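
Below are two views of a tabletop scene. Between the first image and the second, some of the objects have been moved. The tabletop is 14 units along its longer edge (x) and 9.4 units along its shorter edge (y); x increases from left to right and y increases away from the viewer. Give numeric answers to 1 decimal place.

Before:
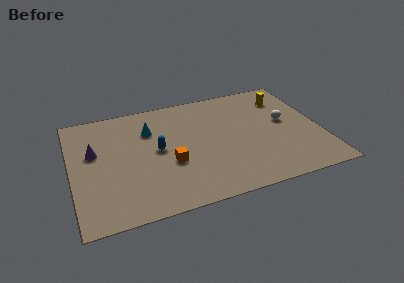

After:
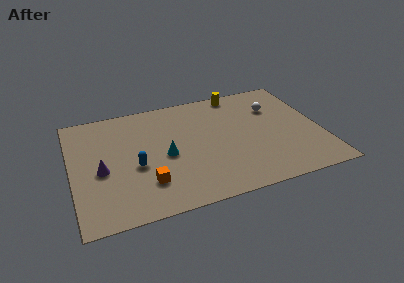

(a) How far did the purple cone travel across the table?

1.6

From (1.3, 5.7) to (1.6, 4.1), the purple cone covered √(0.3² + 1.6²) ≈ 1.6 units.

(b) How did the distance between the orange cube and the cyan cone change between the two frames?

-1.0

The distance was about 3.2 in the first image and 2.2 in the second, so they moved 1.0 units closer together.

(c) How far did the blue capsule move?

1.6

The blue capsule was near (4.8, 4.9) before and (3.5, 3.9) after, so it travelled √(1.3² + 1.0²) ≈ 1.6 units.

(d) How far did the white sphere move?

1.5

From (12.1, 5.2) to (11.6, 6.6), the white sphere covered √(0.5² + 1.4²) ≈ 1.5 units.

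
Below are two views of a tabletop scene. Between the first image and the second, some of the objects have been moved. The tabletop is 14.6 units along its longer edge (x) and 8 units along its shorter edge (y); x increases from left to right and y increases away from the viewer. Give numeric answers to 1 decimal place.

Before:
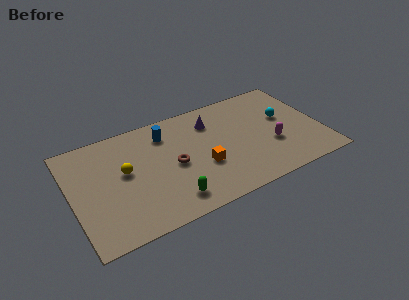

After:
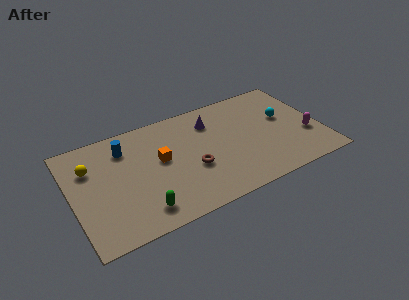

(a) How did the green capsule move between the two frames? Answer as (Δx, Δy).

(-1.7, 0.0)

The green capsule started near (5.4, 1.4) and ended near (3.7, 1.4).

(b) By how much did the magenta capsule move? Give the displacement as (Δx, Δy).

(2.1, -0.1)

The magenta capsule was at about (11.6, 2.9) and moved to about (13.7, 2.8).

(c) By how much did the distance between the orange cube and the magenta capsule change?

+4.6

The distance was about 4.1 in the first image and 8.7 in the second, so they moved 4.6 units further apart.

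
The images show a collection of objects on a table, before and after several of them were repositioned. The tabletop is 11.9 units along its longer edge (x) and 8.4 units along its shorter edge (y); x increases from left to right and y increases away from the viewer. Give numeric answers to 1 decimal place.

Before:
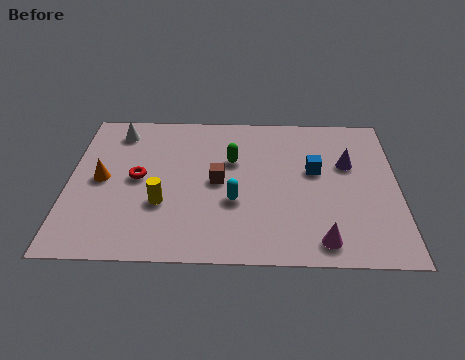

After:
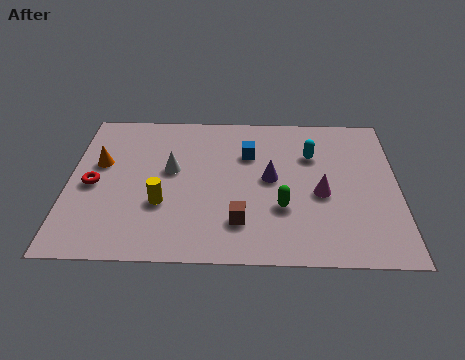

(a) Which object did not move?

the yellow cylinder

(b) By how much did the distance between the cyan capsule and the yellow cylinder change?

+3.5

Before: roughly 2.6 units apart; after: 6.1. That's 3.5 units further apart.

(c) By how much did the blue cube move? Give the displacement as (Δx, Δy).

(-2.4, 0.9)

The blue cube started near (8.9, 4.9) and ended near (6.5, 5.8).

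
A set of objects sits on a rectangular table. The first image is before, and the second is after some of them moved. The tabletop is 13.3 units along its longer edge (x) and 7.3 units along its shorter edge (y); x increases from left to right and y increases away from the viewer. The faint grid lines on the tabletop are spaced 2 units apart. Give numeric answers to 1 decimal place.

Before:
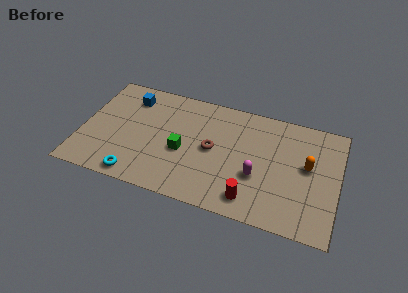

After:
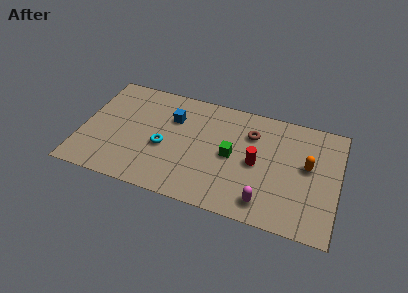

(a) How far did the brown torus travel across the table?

2.5

From (6.8, 3.7) to (8.7, 5.3), the brown torus covered √(1.9² + 1.6²) ≈ 2.5 units.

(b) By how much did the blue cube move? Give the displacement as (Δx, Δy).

(2.3, -0.7)

The blue cube was at about (2.3, 5.8) and moved to about (4.6, 5.1).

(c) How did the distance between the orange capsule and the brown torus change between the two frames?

-1.7

The distance was about 4.9 in the first image and 3.2 in the second, so they moved 1.7 units closer together.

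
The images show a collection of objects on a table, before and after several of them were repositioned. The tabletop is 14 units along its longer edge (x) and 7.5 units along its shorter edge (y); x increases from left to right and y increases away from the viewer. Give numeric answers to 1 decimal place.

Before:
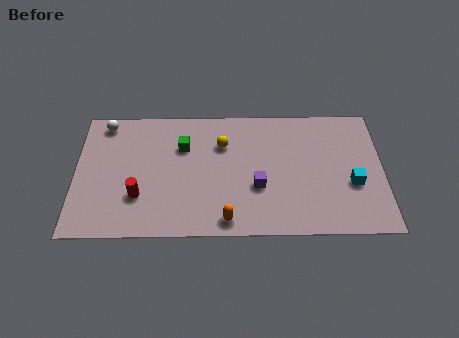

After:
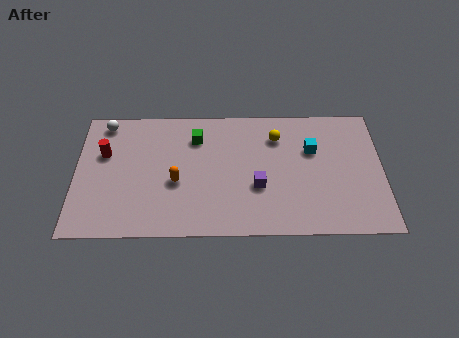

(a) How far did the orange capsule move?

3.2

The orange capsule was near (6.9, 0.9) before and (4.6, 3.1) after, so it travelled √(2.3² + 2.2²) ≈ 3.2 units.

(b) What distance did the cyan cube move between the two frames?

2.7

The cyan cube moved from about (12.6, 2.9) to (10.8, 4.9), a distance of √(1.8² + 2.0²) ≈ 2.7.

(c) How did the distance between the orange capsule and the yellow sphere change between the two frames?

+0.9

They were about 4.4 units apart before and 5.3 after — 0.9 units further apart.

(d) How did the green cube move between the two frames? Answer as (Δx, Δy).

(0.6, 0.5)

The green cube was at about (4.9, 5.2) and moved to about (5.5, 5.7).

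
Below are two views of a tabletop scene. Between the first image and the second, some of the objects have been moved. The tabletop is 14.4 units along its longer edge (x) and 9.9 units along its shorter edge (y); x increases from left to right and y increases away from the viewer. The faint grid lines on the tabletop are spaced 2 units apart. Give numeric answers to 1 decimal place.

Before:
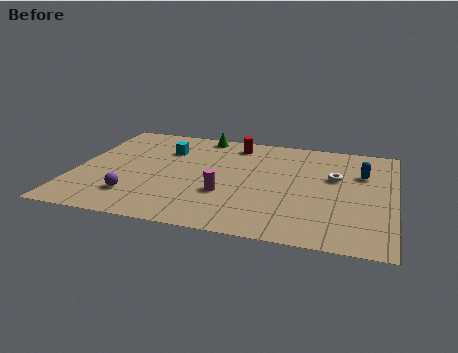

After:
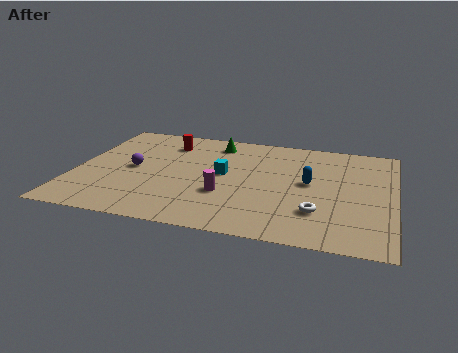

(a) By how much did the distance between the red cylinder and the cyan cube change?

+0.4

Before: roughly 3.4 units apart; after: 3.8. That's 0.4 units further apart.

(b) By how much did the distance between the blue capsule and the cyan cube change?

-5.1

The distance was about 9.0 in the first image and 3.9 in the second, so they moved 5.1 units closer together.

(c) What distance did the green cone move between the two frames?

1.0

The green cone was near (5.4, 9.0) before and (6.1, 8.3) after, so it travelled √(0.7² + 0.7²) ≈ 1.0 units.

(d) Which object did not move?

the magenta cylinder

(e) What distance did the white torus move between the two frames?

3.5

From (11.7, 6.1) to (11.1, 2.7), the white torus covered √(0.6² + 3.4²) ≈ 3.5 units.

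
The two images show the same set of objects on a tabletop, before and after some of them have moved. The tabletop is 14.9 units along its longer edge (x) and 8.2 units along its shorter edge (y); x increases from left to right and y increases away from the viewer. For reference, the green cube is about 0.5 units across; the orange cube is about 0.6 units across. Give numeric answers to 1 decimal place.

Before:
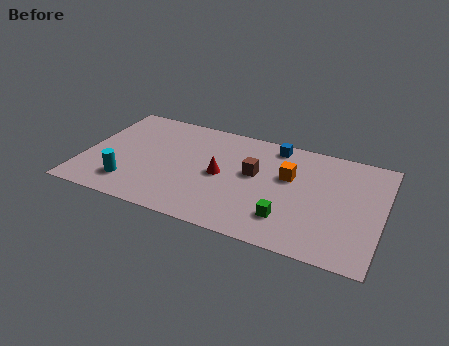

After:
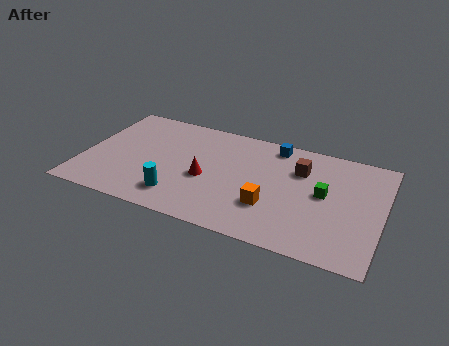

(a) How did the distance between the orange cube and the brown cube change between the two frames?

+1.7

The distance was about 1.7 in the first image and 3.4 in the second, so they moved 1.7 units further apart.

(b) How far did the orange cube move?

2.6

The orange cube moved from about (10.2, 5.1) to (9.5, 2.6), a distance of √(0.7² + 2.5²) ≈ 2.6.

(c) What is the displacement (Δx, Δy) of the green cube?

(1.6, 2.4)

From the two frames, the green cube sits at roughly (10.4, 2.0) before and (12.0, 4.4) after.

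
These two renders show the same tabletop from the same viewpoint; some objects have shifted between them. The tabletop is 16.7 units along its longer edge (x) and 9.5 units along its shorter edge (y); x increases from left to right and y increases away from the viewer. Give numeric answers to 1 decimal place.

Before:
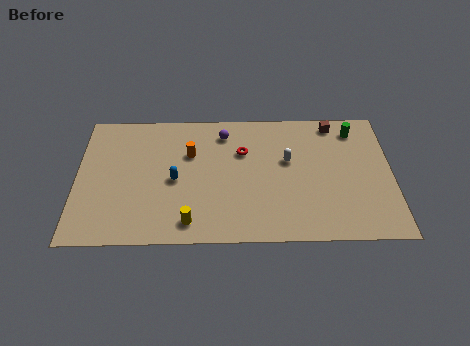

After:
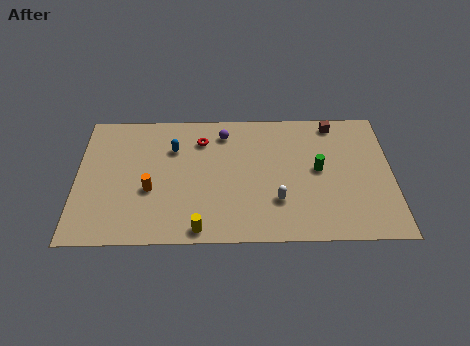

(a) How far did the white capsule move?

3.0

The white capsule was near (11.2, 5.7) before and (10.6, 2.8) after, so it travelled √(0.6² + 2.9²) ≈ 3.0 units.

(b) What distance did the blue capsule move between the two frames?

2.3

The blue capsule moved from about (5.2, 4.4) to (5.1, 6.7), a distance of √(0.1² + 2.3²) ≈ 2.3.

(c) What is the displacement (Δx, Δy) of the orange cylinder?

(-2.1, -2.6)

From the two frames, the orange cylinder sits at roughly (6.0, 6.3) before and (3.9, 3.7) after.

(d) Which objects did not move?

the brown cube and the purple sphere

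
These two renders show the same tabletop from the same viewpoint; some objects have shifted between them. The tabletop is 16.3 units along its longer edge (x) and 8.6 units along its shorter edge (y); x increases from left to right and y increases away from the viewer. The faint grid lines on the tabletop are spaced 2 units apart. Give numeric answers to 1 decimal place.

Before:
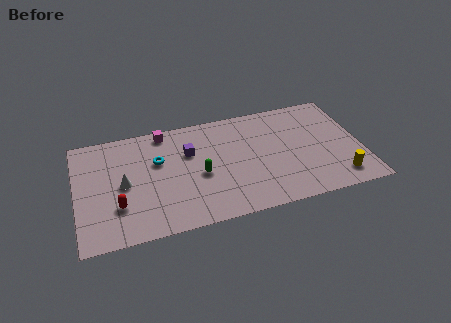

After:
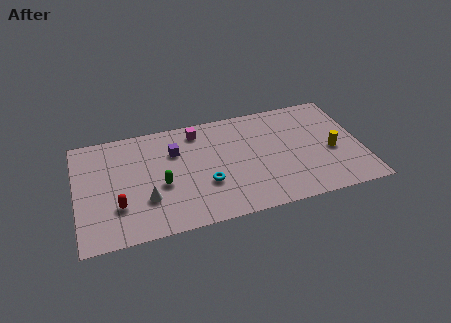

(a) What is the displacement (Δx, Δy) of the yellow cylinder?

(-0.2, 2.2)

The yellow cylinder was at about (14.8, 1.5) and moved to about (14.6, 3.7).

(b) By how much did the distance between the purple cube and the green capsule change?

+0.6

Before: roughly 2.0 units apart; after: 2.6. That's 0.6 units further apart.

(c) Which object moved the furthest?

the cyan torus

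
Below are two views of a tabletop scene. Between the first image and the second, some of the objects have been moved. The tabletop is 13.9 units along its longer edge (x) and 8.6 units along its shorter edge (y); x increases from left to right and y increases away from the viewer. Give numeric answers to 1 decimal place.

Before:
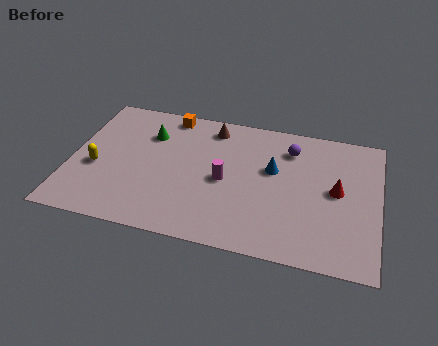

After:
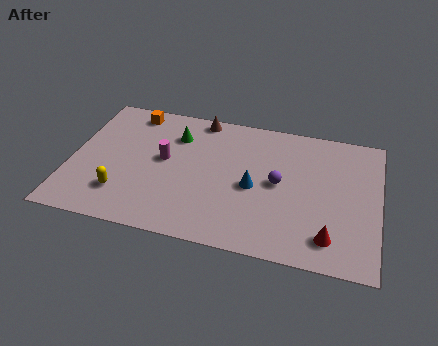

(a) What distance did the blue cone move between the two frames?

1.5

The blue cone was near (9.1, 5.2) before and (8.3, 3.9) after, so it travelled √(0.8² + 1.3²) ≈ 1.5 units.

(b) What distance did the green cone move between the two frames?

1.2

From (3.4, 6.2) to (4.6, 6.4), the green cone covered √(1.2² + 0.2²) ≈ 1.2 units.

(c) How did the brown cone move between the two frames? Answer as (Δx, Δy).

(-0.6, 0.5)

The brown cone was at about (6.2, 7.3) and moved to about (5.6, 7.8).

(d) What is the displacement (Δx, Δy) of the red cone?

(-0.2, -2.9)

From the two frames, the red cone sits at roughly (12.0, 4.5) before and (11.8, 1.6) after.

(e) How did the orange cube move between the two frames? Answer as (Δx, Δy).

(-1.7, -0.2)

From the two frames, the orange cube sits at roughly (4.2, 7.7) before and (2.5, 7.5) after.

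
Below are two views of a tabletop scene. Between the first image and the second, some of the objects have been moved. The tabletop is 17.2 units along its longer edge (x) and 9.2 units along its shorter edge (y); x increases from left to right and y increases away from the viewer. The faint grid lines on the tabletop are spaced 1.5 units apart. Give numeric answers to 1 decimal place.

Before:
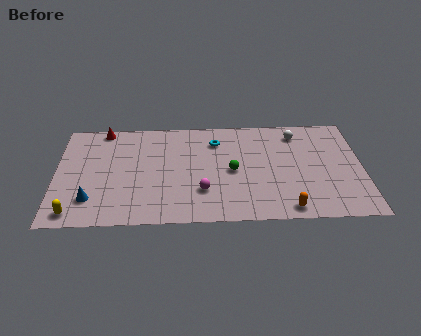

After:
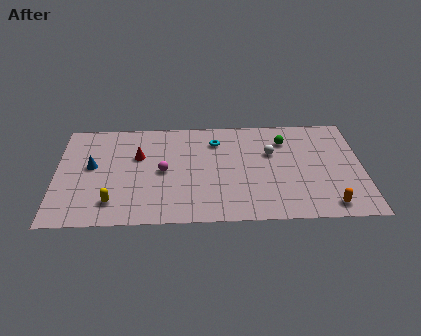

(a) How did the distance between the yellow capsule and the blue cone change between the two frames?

+2.0

The distance was about 1.4 in the first image and 3.4 in the second, so they moved 2.0 units further apart.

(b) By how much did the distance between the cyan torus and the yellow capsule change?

-2.1

Before: roughly 9.9 units apart; after: 7.8. That's 2.1 units closer together.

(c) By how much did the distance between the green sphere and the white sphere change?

-3.5

Before: roughly 4.9 units apart; after: 1.4. That's 3.5 units closer together.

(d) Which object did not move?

the cyan torus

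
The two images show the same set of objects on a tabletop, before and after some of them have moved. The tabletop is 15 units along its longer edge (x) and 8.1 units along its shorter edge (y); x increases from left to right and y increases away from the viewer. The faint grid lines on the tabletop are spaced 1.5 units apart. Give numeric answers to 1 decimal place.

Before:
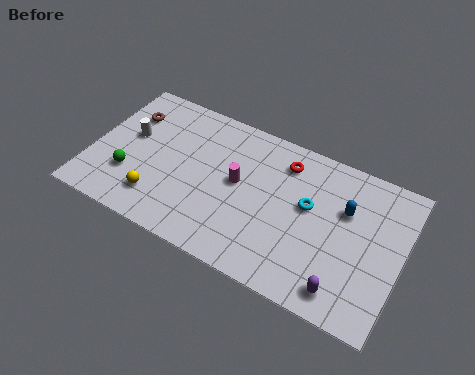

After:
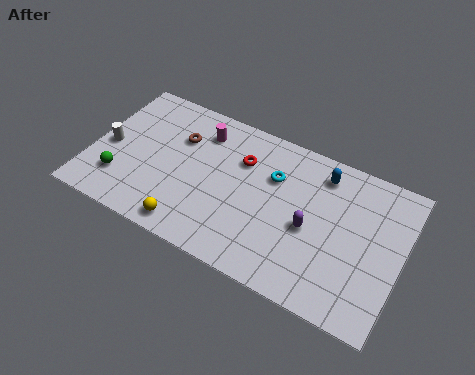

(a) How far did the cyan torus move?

2.0

From (10.5, 4.7) to (8.7, 5.5), the cyan torus covered √(1.8² + 0.8²) ≈ 2.0 units.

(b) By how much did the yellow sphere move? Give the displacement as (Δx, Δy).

(1.7, -0.8)

From the two frames, the yellow sphere sits at roughly (3.5, 1.8) before and (5.2, 1.0) after.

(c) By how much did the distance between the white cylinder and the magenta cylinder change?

-0.4

The distance was about 5.4 in the first image and 5.0 in the second, so they moved 0.4 units closer together.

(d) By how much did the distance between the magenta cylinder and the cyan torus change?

+0.4

Before: roughly 3.4 units apart; after: 3.8. That's 0.4 units further apart.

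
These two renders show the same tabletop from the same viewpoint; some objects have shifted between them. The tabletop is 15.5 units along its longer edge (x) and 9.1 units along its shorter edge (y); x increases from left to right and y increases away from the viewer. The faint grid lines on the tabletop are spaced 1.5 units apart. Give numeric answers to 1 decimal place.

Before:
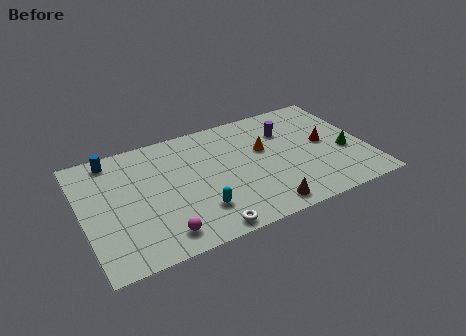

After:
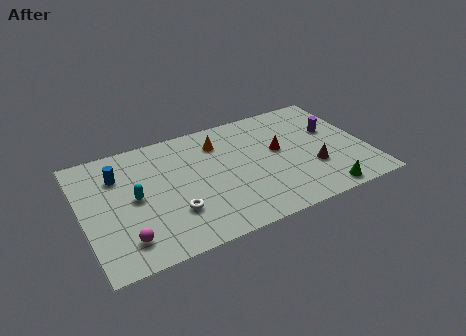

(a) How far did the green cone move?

3.2

The green cone was near (14.3, 3.6) before and (12.6, 0.9) after, so it travelled √(1.7² + 2.7²) ≈ 3.2 units.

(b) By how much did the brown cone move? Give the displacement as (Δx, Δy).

(3.0, 1.9)

The brown cone was at about (9.4, 1.1) and moved to about (12.4, 3.0).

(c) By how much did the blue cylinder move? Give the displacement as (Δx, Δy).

(0.2, -1.4)

The blue cylinder was at about (1.9, 8.0) and moved to about (2.1, 6.6).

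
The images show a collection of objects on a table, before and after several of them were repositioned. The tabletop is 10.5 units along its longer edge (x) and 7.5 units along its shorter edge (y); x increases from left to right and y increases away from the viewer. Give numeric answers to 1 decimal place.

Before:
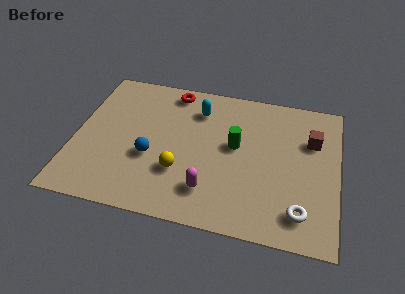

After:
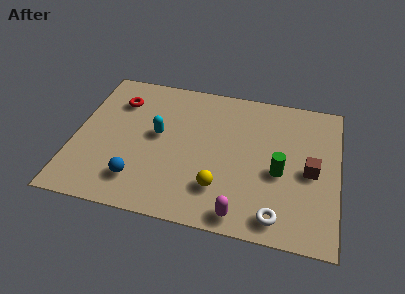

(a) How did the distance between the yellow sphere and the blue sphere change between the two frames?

+1.9

Before: roughly 1.3 units apart; after: 3.2. That's 1.9 units further apart.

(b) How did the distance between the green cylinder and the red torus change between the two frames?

+3.4

They were about 3.6 units apart before and 7.0 after — 3.4 units further apart.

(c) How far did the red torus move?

2.3

The red torus moved from about (3.7, 6.6) to (1.6, 5.6), a distance of √(2.1² + 1.0²) ≈ 2.3.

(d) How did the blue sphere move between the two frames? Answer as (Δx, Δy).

(-0.4, -1.3)

The blue sphere started near (3.1, 2.9) and ended near (2.7, 1.6).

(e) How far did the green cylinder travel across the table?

2.1

From (6.4, 4.2) to (8.2, 3.2), the green cylinder covered √(1.8² + 1.0²) ≈ 2.1 units.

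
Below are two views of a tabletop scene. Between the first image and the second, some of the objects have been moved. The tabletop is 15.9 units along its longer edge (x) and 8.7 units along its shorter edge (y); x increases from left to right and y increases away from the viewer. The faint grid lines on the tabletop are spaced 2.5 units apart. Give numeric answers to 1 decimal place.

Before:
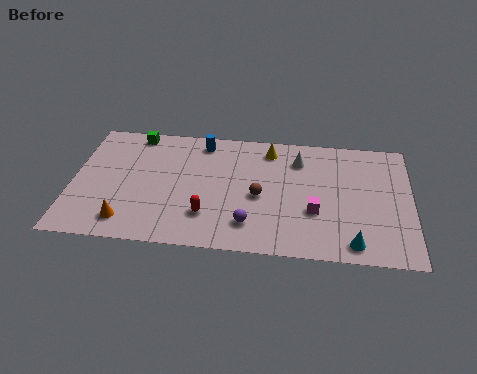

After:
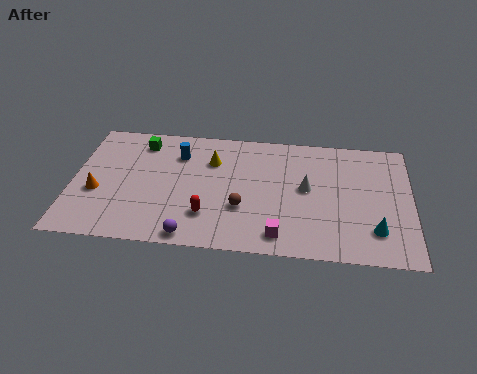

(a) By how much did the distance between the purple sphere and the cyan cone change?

+3.7

They were about 4.9 units apart before and 8.6 after — 3.7 units further apart.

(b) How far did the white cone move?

2.0

The white cone moved from about (10.6, 6.7) to (11.0, 4.7), a distance of √(0.4² + 2.0²) ≈ 2.0.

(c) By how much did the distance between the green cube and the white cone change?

+0.4

The distance was about 7.9 in the first image and 8.3 in the second, so they moved 0.4 units further apart.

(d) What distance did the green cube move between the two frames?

0.7

The green cube was near (2.8, 7.8) before and (3.1, 7.2) after, so it travelled √(0.3² + 0.6²) ≈ 0.7 units.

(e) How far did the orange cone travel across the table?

2.4

The orange cone moved from about (2.7, 1.5) to (1.2, 3.4), a distance of √(1.5² + 1.9²) ≈ 2.4.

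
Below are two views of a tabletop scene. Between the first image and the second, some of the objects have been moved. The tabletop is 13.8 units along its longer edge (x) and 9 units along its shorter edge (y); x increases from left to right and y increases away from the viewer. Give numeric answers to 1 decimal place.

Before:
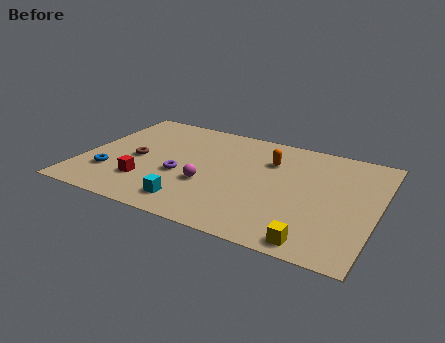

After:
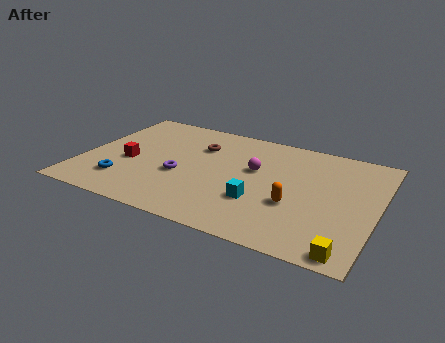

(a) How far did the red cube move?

1.7

The red cube was near (3.2, 2.4) before and (2.2, 3.8) after, so it travelled √(1.0² + 1.4²) ≈ 1.7 units.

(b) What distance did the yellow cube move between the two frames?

1.5

From (11.3, 0.9) to (12.8, 0.8), the yellow cube covered √(1.5² + 0.1²) ≈ 1.5 units.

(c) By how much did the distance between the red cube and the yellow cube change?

+2.8

Before: roughly 8.2 units apart; after: 11.0. That's 2.8 units further apart.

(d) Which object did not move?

the purple torus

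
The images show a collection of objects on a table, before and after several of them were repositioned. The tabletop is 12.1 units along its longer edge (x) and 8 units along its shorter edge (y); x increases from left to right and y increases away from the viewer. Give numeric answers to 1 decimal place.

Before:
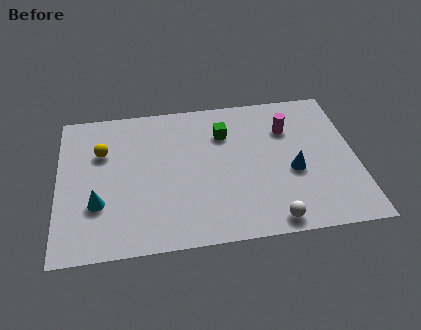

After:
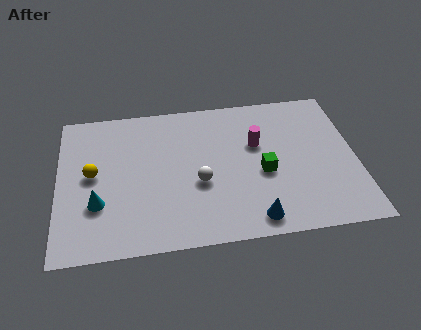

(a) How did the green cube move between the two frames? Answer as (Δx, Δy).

(1.5, -2.4)

From the two frames, the green cube sits at roughly (6.8, 5.8) before and (8.3, 3.4) after.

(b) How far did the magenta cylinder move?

1.5

From (9.4, 5.7) to (8.1, 5.0), the magenta cylinder covered √(1.3² + 0.7²) ≈ 1.5 units.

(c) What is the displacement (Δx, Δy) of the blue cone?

(-1.7, -2.3)

The blue cone was at about (9.5, 3.3) and moved to about (7.8, 1.0).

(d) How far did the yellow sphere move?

1.3

The yellow sphere was near (1.8, 5.4) before and (1.4, 4.2) after, so it travelled √(0.4² + 1.2²) ≈ 1.3 units.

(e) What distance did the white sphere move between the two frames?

3.7

From (8.5, 0.8) to (5.7, 3.2), the white sphere covered √(2.8² + 2.4²) ≈ 3.7 units.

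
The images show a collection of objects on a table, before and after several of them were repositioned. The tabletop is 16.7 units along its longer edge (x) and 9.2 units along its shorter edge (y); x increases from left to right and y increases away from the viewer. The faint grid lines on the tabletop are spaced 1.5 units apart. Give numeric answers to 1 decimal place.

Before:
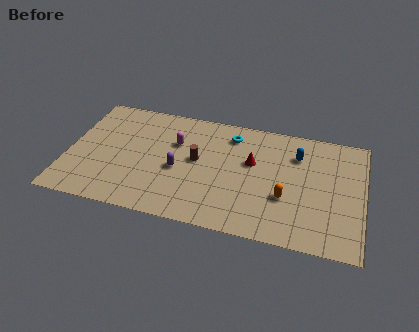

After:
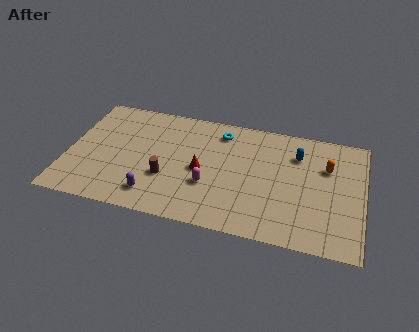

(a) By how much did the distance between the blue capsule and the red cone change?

+3.1

Before: roughly 2.8 units apart; after: 5.9. That's 3.1 units further apart.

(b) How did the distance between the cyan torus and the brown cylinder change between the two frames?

+2.1

The distance was about 3.1 in the first image and 5.2 in the second, so they moved 2.1 units further apart.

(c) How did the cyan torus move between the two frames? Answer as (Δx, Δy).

(-0.6, 0.1)

From the two frames, the cyan torus sits at roughly (9.1, 7.5) before and (8.5, 7.6) after.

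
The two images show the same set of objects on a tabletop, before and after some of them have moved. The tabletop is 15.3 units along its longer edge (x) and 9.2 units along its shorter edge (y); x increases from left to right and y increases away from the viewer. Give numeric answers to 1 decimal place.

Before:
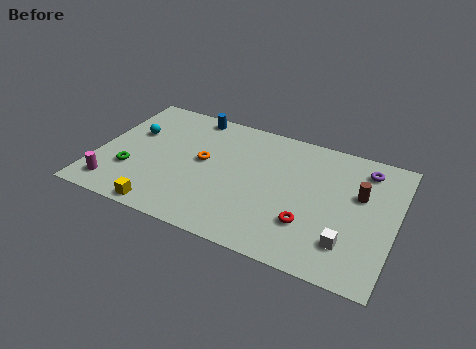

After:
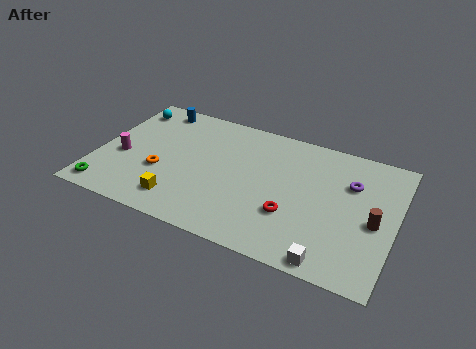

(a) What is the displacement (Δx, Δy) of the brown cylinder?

(0.9, -1.6)

The brown cylinder was at about (13.4, 5.7) and moved to about (14.3, 4.1).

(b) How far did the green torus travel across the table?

2.1

From (1.9, 2.9) to (0.9, 1.1), the green torus covered √(1.0² + 1.8²) ≈ 2.1 units.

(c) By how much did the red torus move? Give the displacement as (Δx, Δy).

(-0.9, 0.3)

From the two frames, the red torus sits at roughly (11.1, 2.7) before and (10.2, 3.0) after.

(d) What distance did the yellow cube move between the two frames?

1.1

The yellow cube moved from about (3.9, 0.8) to (4.6, 1.7), a distance of √(0.7² + 0.9²) ≈ 1.1.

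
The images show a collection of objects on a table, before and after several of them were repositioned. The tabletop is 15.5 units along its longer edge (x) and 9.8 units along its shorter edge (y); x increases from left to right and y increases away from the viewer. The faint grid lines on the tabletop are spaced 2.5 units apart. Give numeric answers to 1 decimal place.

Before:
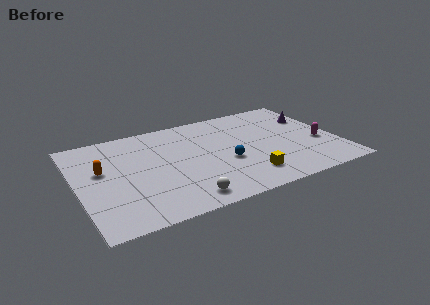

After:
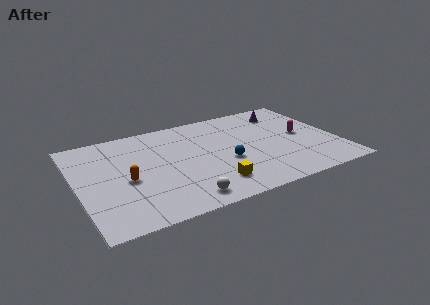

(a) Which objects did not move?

the white sphere and the blue sphere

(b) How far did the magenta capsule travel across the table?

1.5

From (14.4, 3.8) to (13.5, 5.0), the magenta capsule covered √(0.9² + 1.2²) ≈ 1.5 units.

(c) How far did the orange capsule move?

2.0

The orange capsule was near (1.5, 5.8) before and (2.8, 4.3) after, so it travelled √(1.3² + 1.5²) ≈ 2.0 units.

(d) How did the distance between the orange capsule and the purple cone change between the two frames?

-2.2

They were about 12.9 units apart before and 10.7 after — 2.2 units closer together.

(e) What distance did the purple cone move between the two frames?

1.9

The purple cone moved from about (14.4, 6.7) to (12.9, 7.9), a distance of √(1.5² + 1.2²) ≈ 1.9.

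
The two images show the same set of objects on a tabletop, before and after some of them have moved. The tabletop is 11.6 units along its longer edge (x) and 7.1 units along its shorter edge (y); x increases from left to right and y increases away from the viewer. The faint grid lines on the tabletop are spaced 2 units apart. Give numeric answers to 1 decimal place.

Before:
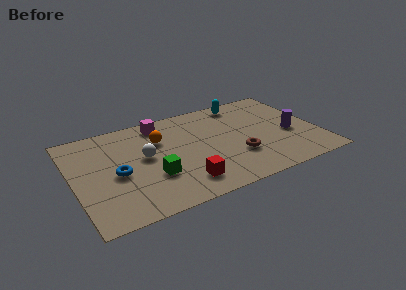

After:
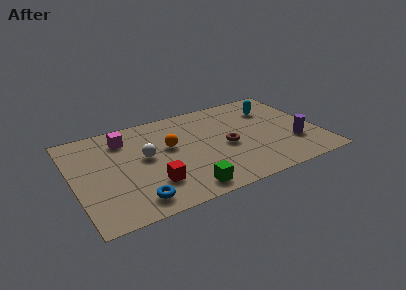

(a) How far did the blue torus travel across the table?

2.2

The blue torus was near (2.0, 3.2) before and (2.6, 1.1) after, so it travelled √(0.6² + 2.1²) ≈ 2.2 units.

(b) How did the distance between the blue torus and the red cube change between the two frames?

-2.2

They were about 3.4 units apart before and 1.2 after — 2.2 units closer together.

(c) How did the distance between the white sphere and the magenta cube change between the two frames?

-0.5

Before: roughly 2.4 units apart; after: 1.9. That's 0.5 units closer together.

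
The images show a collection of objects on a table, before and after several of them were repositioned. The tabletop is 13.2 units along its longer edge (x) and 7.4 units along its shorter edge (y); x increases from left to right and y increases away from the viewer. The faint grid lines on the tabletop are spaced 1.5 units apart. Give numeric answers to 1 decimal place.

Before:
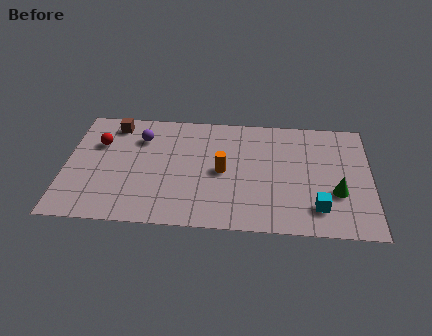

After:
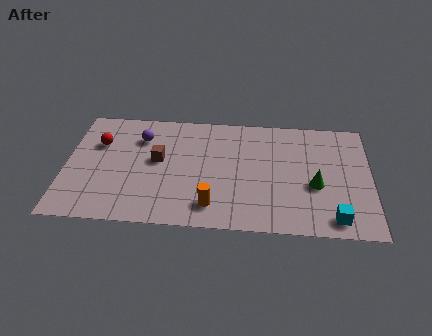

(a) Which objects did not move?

the red sphere and the purple sphere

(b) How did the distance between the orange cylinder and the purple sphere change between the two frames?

+1.1

The distance was about 4.1 in the first image and 5.2 in the second, so they moved 1.1 units further apart.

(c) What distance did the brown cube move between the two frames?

3.0

The brown cube was near (2.0, 6.3) before and (4.0, 4.1) after, so it travelled √(2.0² + 2.2²) ≈ 3.0 units.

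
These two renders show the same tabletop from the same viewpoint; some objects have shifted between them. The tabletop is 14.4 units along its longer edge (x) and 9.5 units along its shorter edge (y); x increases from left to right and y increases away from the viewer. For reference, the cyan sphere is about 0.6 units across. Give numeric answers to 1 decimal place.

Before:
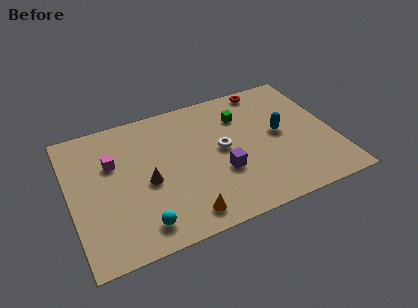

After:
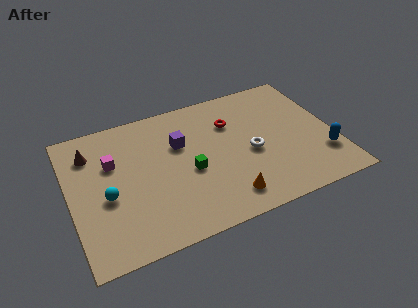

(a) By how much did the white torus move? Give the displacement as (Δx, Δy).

(1.5, -0.8)

From the two frames, the white torus sits at roughly (8.3, 5.0) before and (9.8, 4.2) after.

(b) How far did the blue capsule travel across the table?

3.2

The blue capsule was near (11.5, 5.0) before and (13.6, 2.6) after, so it travelled √(2.1² + 2.4²) ≈ 3.2 units.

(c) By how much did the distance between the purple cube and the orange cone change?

+1.9

Before: roughly 3.1 units apart; after: 5.0. That's 1.9 units further apart.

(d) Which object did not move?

the magenta cube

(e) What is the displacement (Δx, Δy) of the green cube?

(-3.2, -2.9)

The green cube started near (9.6, 7.0) and ended near (6.4, 4.1).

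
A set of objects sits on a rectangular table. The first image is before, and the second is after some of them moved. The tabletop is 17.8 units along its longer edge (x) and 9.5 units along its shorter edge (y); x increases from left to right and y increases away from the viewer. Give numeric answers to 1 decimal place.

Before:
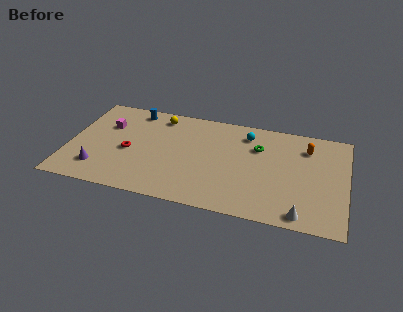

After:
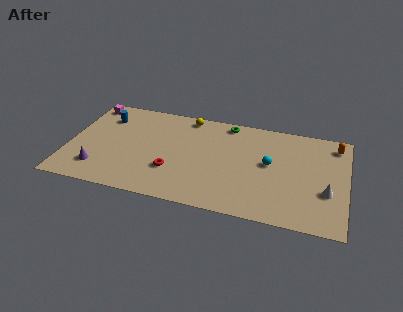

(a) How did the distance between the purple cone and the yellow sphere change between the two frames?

+1.4

They were about 6.9 units apart before and 8.3 after — 1.4 units further apart.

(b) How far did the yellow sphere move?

1.8

The yellow sphere moved from about (5.6, 8.1) to (7.4, 8.5), a distance of √(1.8² + 0.4²) ≈ 1.8.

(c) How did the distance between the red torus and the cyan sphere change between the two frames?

-1.7

Before: roughly 8.2 units apart; after: 6.5. That's 1.7 units closer together.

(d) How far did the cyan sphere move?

3.0

The cyan sphere was near (11.3, 7.7) before and (12.9, 5.2) after, so it travelled √(1.6² + 2.5²) ≈ 3.0 units.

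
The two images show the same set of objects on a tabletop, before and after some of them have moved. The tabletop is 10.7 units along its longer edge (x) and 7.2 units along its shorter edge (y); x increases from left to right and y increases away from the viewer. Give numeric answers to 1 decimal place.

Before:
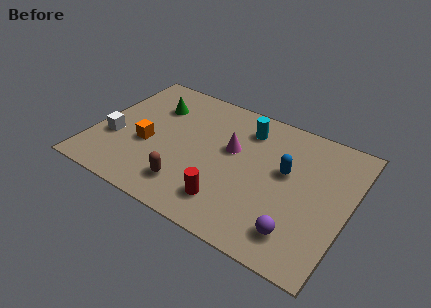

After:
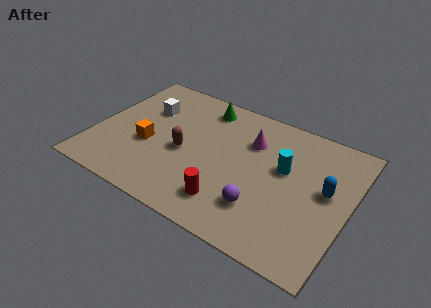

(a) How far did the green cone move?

2.2

The green cone was near (2.2, 5.2) before and (4.2, 6.1) after, so it travelled √(2.0² + 0.9²) ≈ 2.2 units.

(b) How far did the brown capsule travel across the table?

1.8

The brown capsule moved from about (4.3, 1.5) to (3.8, 3.2), a distance of √(0.5² + 1.7²) ≈ 1.8.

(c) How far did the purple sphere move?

1.7

From (8.9, 1.4) to (7.3, 1.9), the purple sphere covered √(1.6² + 0.5²) ≈ 1.7 units.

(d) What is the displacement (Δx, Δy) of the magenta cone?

(0.7, 0.8)

From the two frames, the magenta cone sits at roughly (5.7, 4.3) before and (6.4, 5.1) after.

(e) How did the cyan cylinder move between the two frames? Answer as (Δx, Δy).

(1.8, -1.4)

From the two frames, the cyan cylinder sits at roughly (6.1, 5.7) before and (7.9, 4.3) after.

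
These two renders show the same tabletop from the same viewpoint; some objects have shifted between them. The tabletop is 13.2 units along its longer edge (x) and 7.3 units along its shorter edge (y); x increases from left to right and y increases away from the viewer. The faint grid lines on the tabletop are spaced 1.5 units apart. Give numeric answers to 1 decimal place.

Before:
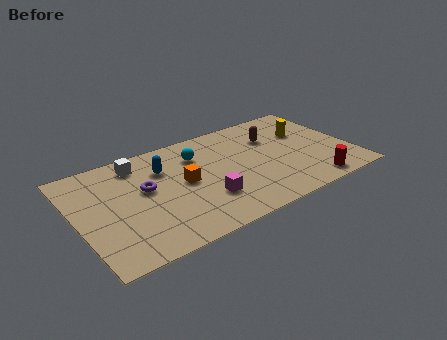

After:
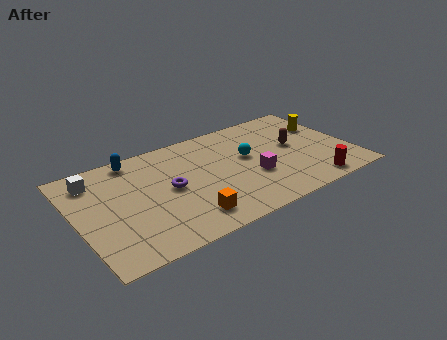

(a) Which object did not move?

the red cylinder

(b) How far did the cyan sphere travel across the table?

2.6

From (6.0, 5.4) to (8.3, 4.2), the cyan sphere covered √(2.3² + 1.2²) ≈ 2.6 units.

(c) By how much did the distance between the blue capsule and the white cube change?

+0.7

The distance was about 1.4 in the first image and 2.1 in the second, so they moved 0.7 units further apart.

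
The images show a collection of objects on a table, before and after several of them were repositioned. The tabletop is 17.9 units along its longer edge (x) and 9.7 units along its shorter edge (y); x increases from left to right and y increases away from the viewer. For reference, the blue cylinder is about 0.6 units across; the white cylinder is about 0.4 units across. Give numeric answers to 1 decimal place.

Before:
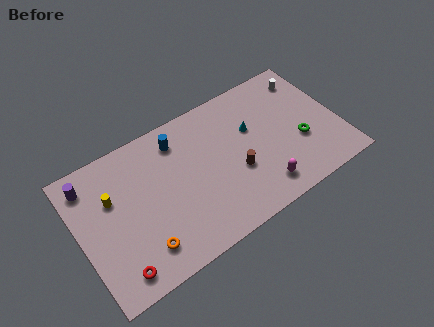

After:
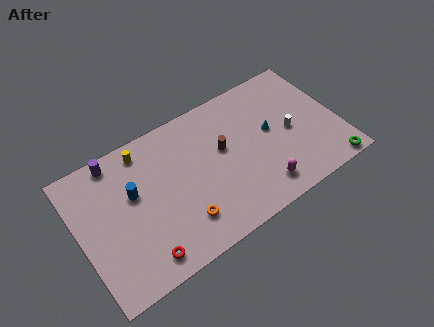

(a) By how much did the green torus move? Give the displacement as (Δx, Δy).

(1.6, -2.8)

The green torus was at about (15.1, 3.6) and moved to about (16.7, 0.8).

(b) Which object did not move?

the magenta capsule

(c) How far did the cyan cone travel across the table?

1.4

From (12.1, 6.1) to (13.3, 5.3), the cyan cone covered √(1.2² + 0.8²) ≈ 1.4 units.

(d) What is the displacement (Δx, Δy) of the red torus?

(1.7, 0.0)

The red torus started near (2.0, 1.4) and ended near (3.7, 1.4).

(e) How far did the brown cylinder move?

2.1

The brown cylinder moved from about (10.6, 3.7) to (10.0, 5.7), a distance of √(0.6² + 2.0²) ≈ 2.1.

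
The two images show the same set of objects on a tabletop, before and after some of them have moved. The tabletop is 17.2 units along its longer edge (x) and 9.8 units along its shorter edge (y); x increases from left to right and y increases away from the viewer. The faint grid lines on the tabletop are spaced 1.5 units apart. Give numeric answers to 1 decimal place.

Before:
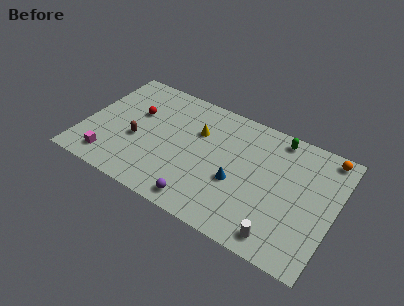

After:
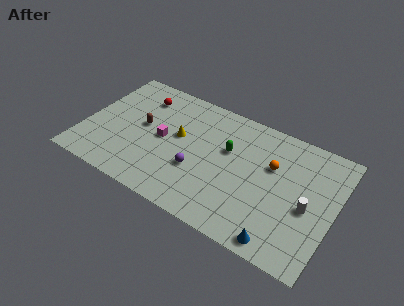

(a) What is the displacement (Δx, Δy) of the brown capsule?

(0.2, 1.3)

The brown capsule started near (3.7, 4.0) and ended near (3.9, 5.3).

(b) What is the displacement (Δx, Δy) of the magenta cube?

(3.2, 3.3)

From the two frames, the magenta cube sits at roughly (2.2, 1.6) before and (5.4, 4.9) after.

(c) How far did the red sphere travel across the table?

1.5

The red sphere moved from about (3.3, 6.2) to (3.4, 7.7), a distance of √(0.1² + 1.5²) ≈ 1.5.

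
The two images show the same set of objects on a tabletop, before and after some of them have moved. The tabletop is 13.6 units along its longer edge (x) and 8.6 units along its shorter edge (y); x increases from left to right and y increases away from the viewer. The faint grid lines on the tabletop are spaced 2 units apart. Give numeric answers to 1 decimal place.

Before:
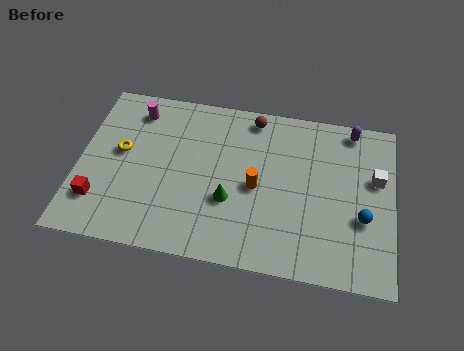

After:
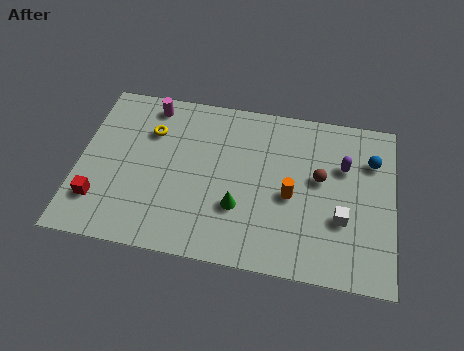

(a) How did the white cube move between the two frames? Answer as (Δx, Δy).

(-1.4, -2.3)

From the two frames, the white cube sits at roughly (12.8, 5.3) before and (11.4, 3.0) after.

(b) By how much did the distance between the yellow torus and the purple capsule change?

-1.9

The distance was about 10.3 in the first image and 8.4 in the second, so they moved 1.9 units closer together.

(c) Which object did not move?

the red cube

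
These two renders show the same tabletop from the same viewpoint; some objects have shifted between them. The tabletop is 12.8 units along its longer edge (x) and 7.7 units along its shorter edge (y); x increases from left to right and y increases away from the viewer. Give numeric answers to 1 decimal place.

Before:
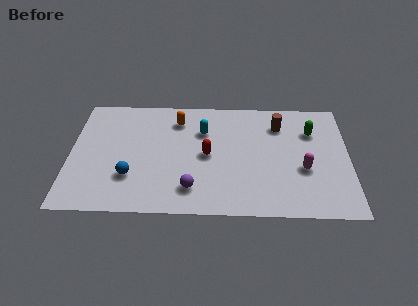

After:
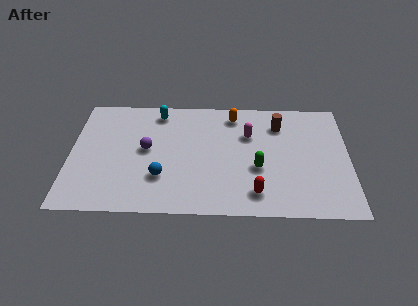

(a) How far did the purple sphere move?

3.3

From (5.6, 1.6) to (3.5, 4.1), the purple sphere covered √(2.1² + 2.5²) ≈ 3.3 units.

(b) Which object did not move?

the brown cylinder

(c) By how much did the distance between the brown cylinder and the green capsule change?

+1.5

Before: roughly 1.6 units apart; after: 3.1. That's 1.5 units further apart.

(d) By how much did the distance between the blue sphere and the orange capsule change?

+1.0

The distance was about 4.3 in the first image and 5.3 in the second, so they moved 1.0 units further apart.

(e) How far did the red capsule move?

3.3

From (6.3, 3.8) to (8.5, 1.4), the red capsule covered √(2.2² + 2.4²) ≈ 3.3 units.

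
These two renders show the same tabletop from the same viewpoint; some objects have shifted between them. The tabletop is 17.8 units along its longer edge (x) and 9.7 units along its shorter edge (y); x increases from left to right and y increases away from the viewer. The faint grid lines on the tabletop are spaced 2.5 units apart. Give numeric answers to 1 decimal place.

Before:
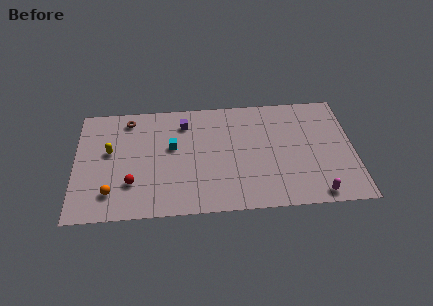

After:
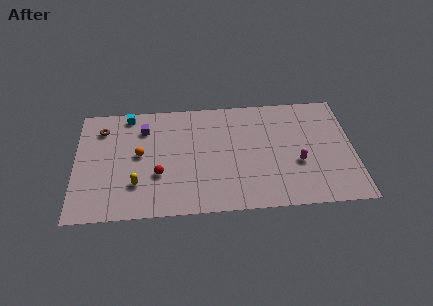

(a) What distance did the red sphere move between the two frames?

1.8

The red sphere moved from about (3.6, 2.8) to (5.3, 3.4), a distance of √(1.7² + 0.6²) ≈ 1.8.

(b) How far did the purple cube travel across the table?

2.6

The purple cube was near (7.0, 7.7) before and (4.4, 7.4) after, so it travelled √(2.6² + 0.3²) ≈ 2.6 units.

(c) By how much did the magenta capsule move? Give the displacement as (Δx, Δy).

(-1.1, 2.7)

The magenta capsule started near (15.3, 1.0) and ended near (14.2, 3.7).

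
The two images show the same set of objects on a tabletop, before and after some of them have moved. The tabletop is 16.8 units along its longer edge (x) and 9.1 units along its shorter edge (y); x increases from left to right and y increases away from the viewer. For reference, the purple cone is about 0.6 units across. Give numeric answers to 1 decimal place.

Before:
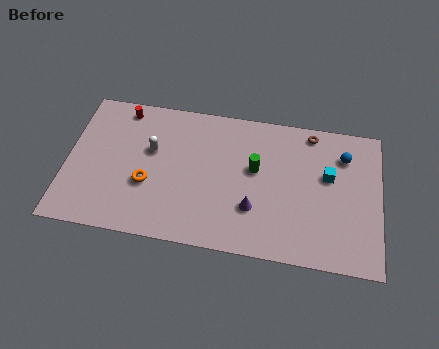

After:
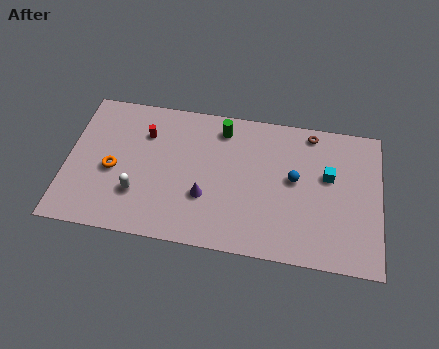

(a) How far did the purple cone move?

2.6

From (10.1, 2.8) to (7.5, 3.1), the purple cone covered √(2.6² + 0.3²) ≈ 2.6 units.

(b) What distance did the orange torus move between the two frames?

2.0

The orange torus was near (4.4, 3.4) before and (2.5, 4.0) after, so it travelled √(1.9² + 0.6²) ≈ 2.0 units.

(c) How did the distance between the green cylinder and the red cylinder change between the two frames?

-3.6

They were about 7.8 units apart before and 4.2 after — 3.6 units closer together.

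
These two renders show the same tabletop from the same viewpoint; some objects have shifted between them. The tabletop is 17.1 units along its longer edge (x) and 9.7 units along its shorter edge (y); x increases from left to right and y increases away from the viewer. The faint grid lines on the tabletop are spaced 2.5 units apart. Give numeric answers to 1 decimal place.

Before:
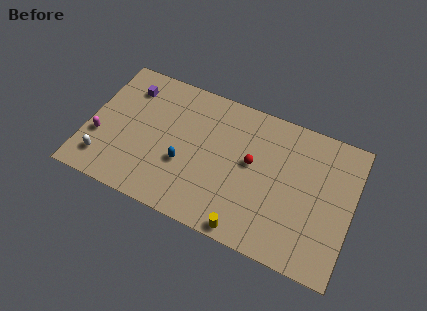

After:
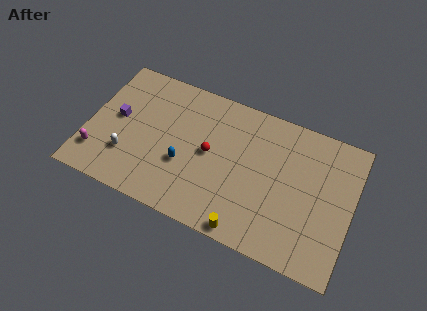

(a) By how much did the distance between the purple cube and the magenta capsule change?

-1.3

They were about 4.4 units apart before and 3.1 after — 1.3 units closer together.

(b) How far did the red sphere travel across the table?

2.7

The red sphere moved from about (10.6, 5.4) to (7.9, 5.0), a distance of √(2.7² + 0.4²) ≈ 2.7.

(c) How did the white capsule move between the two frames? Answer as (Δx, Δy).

(1.4, 0.9)

The white capsule was at about (1.4, 1.9) and moved to about (2.8, 2.8).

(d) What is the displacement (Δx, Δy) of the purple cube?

(-0.5, -2.4)

From the two frames, the purple cube sits at roughly (2.3, 7.6) before and (1.8, 5.2) after.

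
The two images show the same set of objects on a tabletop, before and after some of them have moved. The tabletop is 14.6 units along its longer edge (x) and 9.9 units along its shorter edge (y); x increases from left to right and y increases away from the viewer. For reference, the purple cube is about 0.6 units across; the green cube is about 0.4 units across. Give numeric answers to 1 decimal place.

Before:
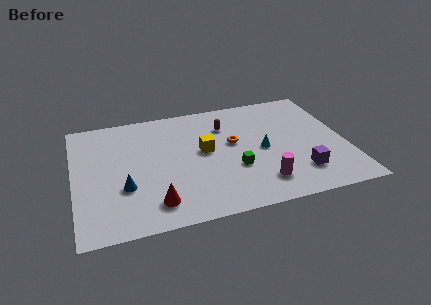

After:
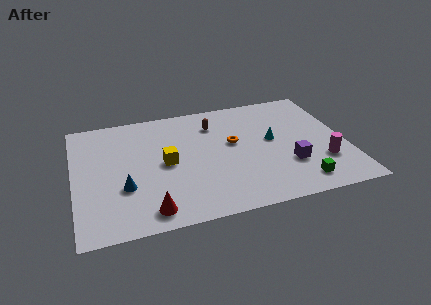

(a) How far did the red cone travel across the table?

0.6

From (4.1, 1.8) to (3.8, 1.3), the red cone covered √(0.3² + 0.5²) ≈ 0.6 units.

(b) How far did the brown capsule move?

0.7

The brown capsule moved from about (8.3, 7.3) to (7.7, 7.6), a distance of √(0.6² + 0.3²) ≈ 0.7.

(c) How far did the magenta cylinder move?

3.5

The magenta cylinder was near (9.8, 2.0) before and (13.2, 2.9) after, so it travelled √(3.4² + 0.9²) ≈ 3.5 units.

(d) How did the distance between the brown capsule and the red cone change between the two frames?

+0.5

The distance was about 6.9 in the first image and 7.4 in the second, so they moved 0.5 units further apart.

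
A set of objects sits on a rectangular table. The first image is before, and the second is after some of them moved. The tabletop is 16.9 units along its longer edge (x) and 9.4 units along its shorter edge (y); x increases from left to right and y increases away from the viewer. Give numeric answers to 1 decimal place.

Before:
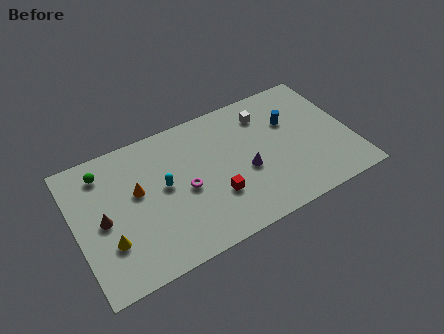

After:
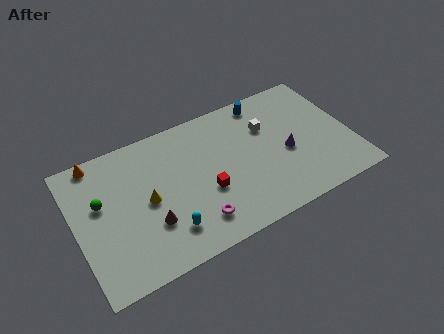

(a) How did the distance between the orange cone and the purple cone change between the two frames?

+5.4

They were about 6.7 units apart before and 12.1 after — 5.4 units further apart.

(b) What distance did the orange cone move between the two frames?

3.7

The orange cone moved from about (3.8, 5.5) to (1.7, 8.6), a distance of √(2.1² + 3.1²) ≈ 3.7.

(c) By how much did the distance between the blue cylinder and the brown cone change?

-2.5

They were about 11.9 units apart before and 9.4 after — 2.5 units closer together.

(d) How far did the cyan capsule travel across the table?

3.0

From (5.4, 5.1) to (5.2, 2.1), the cyan capsule covered √(0.2² + 3.0²) ≈ 3.0 units.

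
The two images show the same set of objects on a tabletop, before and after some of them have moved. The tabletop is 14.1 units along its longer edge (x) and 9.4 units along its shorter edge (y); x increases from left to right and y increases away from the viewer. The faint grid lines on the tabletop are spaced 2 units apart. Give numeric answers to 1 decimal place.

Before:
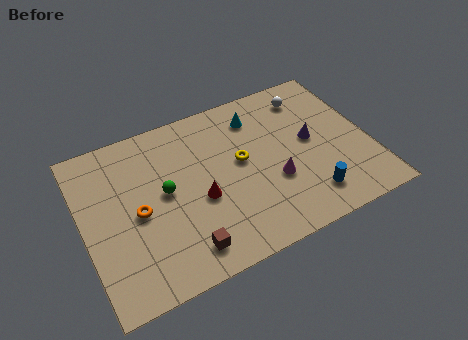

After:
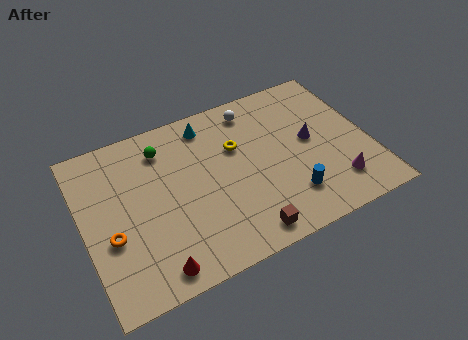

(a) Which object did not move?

the purple cone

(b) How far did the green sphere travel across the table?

2.5

The green sphere was near (4.0, 5.0) before and (4.2, 7.5) after, so it travelled √(0.2² + 2.5²) ≈ 2.5 units.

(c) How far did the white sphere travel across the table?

2.8

From (11.6, 7.7) to (8.8, 8.0), the white sphere covered √(2.8² + 0.3²) ≈ 2.8 units.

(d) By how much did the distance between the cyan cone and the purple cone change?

+2.2

The distance was about 3.5 in the first image and 5.7 in the second, so they moved 2.2 units further apart.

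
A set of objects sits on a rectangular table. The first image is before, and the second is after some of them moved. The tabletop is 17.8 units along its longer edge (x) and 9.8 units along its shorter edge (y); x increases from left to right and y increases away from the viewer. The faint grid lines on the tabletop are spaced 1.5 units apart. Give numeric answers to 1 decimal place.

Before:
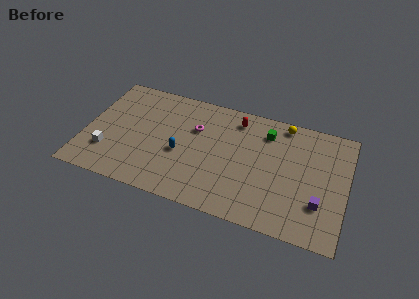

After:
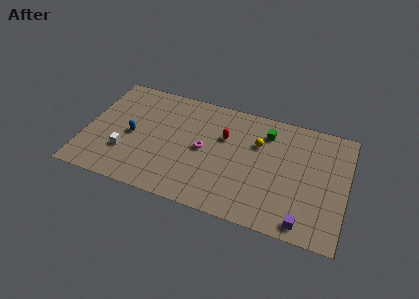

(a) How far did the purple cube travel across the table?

2.0

From (16.1, 2.9) to (15.2, 1.1), the purple cube covered √(0.9² + 1.8²) ≈ 2.0 units.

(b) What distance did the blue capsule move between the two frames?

3.4

From (6.6, 4.1) to (3.2, 4.6), the blue capsule covered √(3.4² + 0.5²) ≈ 3.4 units.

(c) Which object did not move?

the green cube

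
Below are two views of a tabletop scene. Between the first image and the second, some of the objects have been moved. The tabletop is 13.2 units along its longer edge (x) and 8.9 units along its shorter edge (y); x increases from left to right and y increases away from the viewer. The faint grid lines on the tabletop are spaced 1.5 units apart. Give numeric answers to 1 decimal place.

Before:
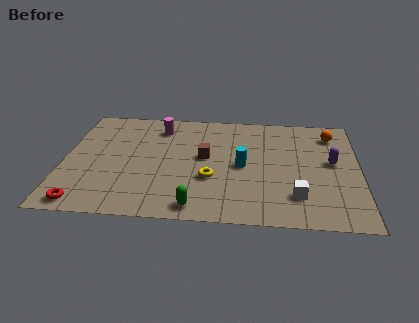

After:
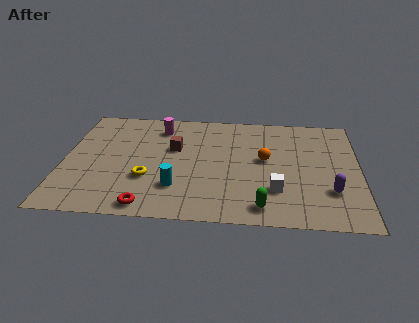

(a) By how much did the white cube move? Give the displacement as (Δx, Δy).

(-0.9, 0.4)

From the two frames, the white cube sits at roughly (10.4, 2.1) before and (9.5, 2.5) after.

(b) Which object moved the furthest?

the orange sphere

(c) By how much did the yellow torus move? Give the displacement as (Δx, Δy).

(-2.8, -0.2)

The yellow torus started near (6.6, 3.2) and ended near (3.8, 3.0).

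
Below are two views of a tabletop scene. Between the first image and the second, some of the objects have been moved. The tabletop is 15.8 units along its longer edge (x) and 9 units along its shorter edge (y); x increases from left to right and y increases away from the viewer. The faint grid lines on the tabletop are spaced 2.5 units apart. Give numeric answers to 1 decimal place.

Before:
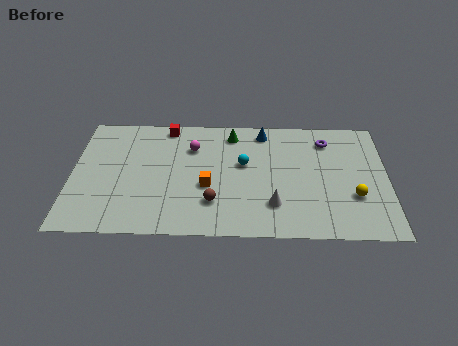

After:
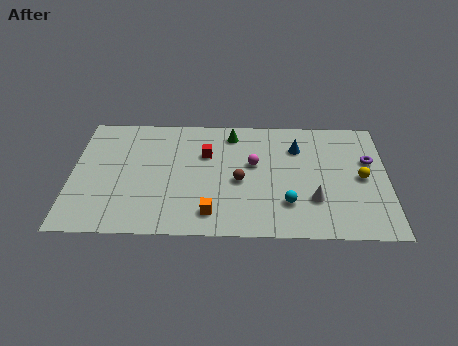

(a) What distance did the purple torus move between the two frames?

2.6

From (12.8, 7.2) to (14.9, 5.7), the purple torus covered √(2.1² + 1.5²) ≈ 2.6 units.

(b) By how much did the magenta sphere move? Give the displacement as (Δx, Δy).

(3.1, -1.2)

The magenta sphere was at about (6.0, 6.5) and moved to about (9.1, 5.3).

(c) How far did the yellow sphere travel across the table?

1.5

The yellow sphere was near (14.1, 3.0) before and (14.5, 4.4) after, so it travelled √(0.4² + 1.4²) ≈ 1.5 units.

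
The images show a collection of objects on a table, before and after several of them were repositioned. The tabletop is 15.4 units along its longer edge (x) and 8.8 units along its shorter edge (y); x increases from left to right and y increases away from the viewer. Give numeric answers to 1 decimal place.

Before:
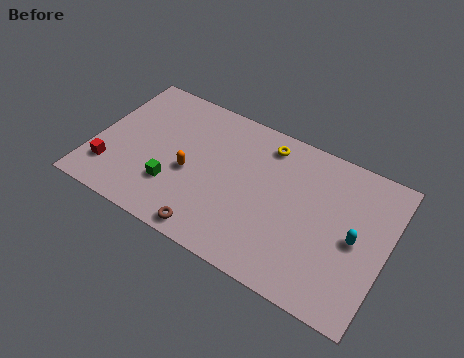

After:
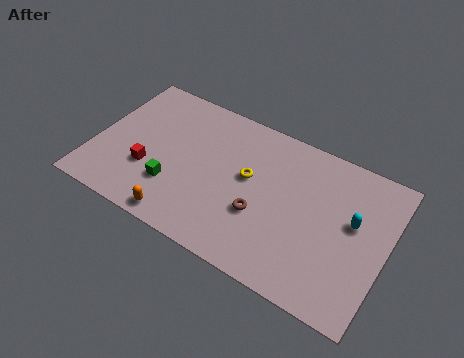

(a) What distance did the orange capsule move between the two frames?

2.9

From (5.1, 3.8) to (5.1, 0.9), the orange capsule covered √(0.0² + 2.9²) ≈ 2.9 units.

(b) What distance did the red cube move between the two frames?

2.1

The red cube was near (1.1, 2.1) before and (3.0, 3.0) after, so it travelled √(1.9² + 0.9²) ≈ 2.1 units.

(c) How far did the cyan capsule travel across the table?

0.9

The cyan capsule moved from about (13.8, 4.2) to (13.6, 5.1), a distance of √(0.2² + 0.9²) ≈ 0.9.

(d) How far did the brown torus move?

3.3

The brown torus was near (6.7, 0.9) before and (9.0, 3.2) after, so it travelled √(2.3² + 2.3²) ≈ 3.3 units.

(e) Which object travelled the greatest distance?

the brown torus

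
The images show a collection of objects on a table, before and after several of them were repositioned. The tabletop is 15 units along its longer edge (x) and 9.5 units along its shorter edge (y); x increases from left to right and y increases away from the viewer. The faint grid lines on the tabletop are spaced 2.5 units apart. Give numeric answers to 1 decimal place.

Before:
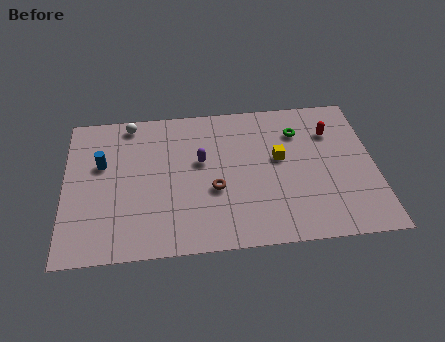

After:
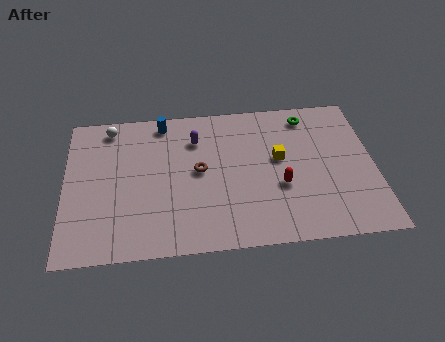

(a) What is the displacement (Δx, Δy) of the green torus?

(0.5, 1.0)

The green torus started near (11.4, 7.1) and ended near (11.9, 8.1).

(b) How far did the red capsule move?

4.2

The red capsule was near (13.0, 6.9) before and (10.4, 3.6) after, so it travelled √(2.6² + 3.3²) ≈ 4.2 units.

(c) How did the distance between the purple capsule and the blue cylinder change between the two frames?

-2.7

They were about 4.8 units apart before and 2.1 after — 2.7 units closer together.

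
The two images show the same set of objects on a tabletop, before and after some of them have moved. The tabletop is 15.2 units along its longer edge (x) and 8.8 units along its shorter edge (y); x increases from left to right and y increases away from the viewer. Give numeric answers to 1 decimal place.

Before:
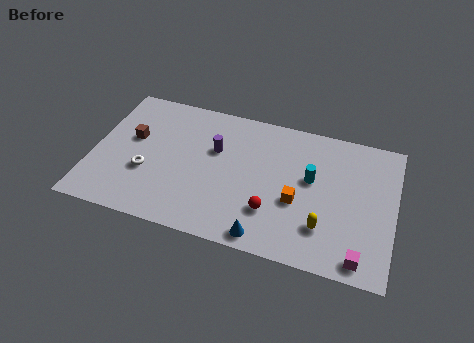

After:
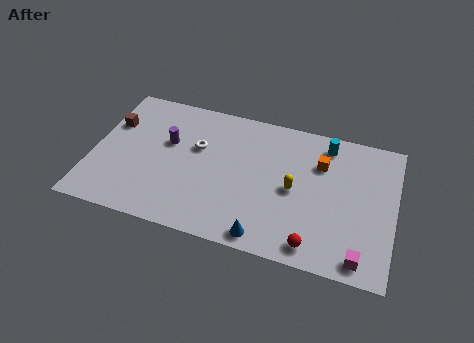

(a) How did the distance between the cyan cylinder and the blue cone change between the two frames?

+2.4

They were about 4.7 units apart before and 7.1 after — 2.4 units further apart.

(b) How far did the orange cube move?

2.9

The orange cube was near (10.4, 3.5) before and (11.4, 6.2) after, so it travelled √(1.0² + 2.7²) ≈ 2.9 units.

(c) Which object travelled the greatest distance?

the white torus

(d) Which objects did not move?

the magenta cube and the blue cone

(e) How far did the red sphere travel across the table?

2.6

The red sphere moved from about (9.2, 2.5) to (11.4, 1.1), a distance of √(2.2² + 1.4²) ≈ 2.6.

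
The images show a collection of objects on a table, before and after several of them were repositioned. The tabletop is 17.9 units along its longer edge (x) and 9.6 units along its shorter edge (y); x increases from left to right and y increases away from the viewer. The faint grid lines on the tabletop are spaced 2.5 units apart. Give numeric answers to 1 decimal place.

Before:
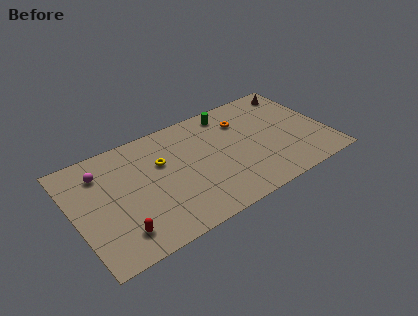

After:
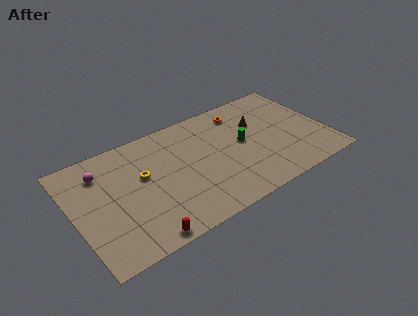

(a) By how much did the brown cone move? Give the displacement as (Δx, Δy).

(-3.1, -1.8)

The brown cone started near (16.5, 8.2) and ended near (13.4, 6.4).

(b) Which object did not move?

the magenta sphere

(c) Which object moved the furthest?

the brown cone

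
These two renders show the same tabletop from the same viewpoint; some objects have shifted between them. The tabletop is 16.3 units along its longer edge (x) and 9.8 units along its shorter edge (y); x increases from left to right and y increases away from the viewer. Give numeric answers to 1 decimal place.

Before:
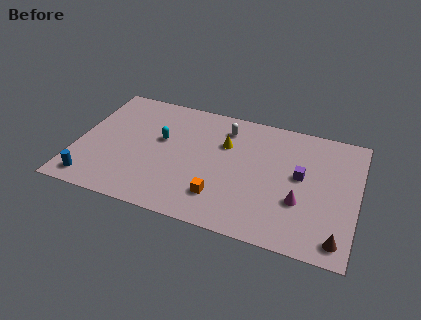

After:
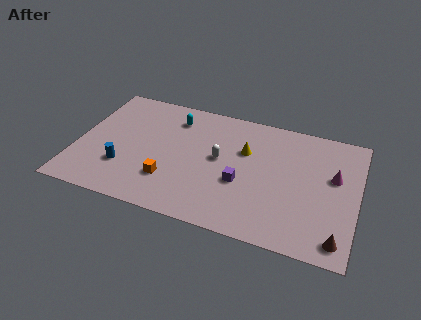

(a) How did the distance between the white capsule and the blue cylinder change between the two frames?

-3.9

They were about 9.8 units apart before and 5.9 after — 3.9 units closer together.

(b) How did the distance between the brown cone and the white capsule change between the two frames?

-1.5

The distance was about 9.6 in the first image and 8.1 in the second, so they moved 1.5 units closer together.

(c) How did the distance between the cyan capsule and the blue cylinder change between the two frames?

-0.3

The distance was about 5.8 in the first image and 5.5 in the second, so they moved 0.3 units closer together.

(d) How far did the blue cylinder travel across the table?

2.3

From (1.2, 1.3) to (2.9, 2.9), the blue cylinder covered √(1.7² + 1.6²) ≈ 2.3 units.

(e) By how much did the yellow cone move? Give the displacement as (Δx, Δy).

(1.2, -0.2)

From the two frames, the yellow cone sits at roughly (8.5, 6.6) before and (9.7, 6.4) after.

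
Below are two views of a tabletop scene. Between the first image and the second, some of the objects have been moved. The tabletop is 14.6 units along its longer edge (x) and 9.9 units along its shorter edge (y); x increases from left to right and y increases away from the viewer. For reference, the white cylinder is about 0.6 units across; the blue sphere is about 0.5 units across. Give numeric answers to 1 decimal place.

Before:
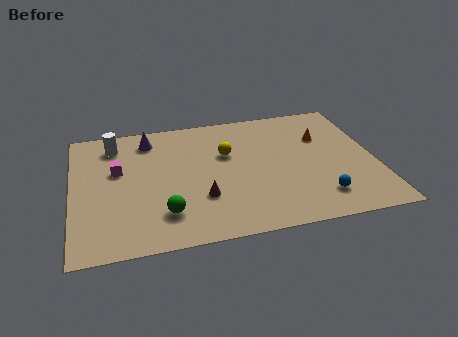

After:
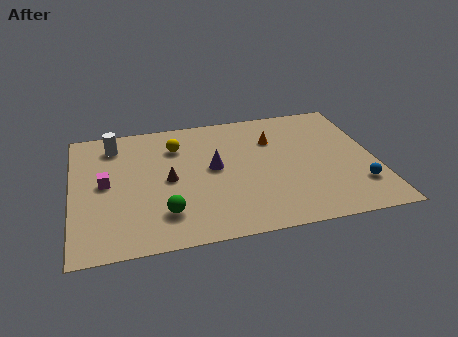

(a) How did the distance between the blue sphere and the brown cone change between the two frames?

+3.6

Before: roughly 5.7 units apart; after: 9.3. That's 3.6 units further apart.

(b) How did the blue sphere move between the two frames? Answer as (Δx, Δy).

(1.9, 0.5)

From the two frames, the blue sphere sits at roughly (11.7, 2.0) before and (13.6, 2.5) after.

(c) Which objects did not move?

the white cylinder and the green sphere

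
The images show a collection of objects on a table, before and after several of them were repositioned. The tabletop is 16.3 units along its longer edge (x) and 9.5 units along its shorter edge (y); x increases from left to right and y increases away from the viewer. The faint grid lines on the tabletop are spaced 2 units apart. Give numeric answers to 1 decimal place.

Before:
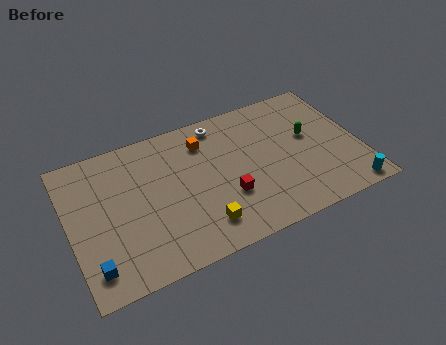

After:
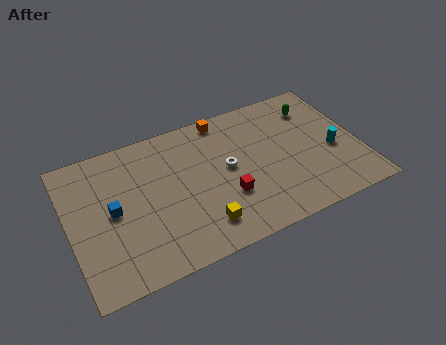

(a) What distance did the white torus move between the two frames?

3.2

The white torus was near (8.8, 8.3) before and (8.9, 5.1) after, so it travelled √(0.1² + 3.2²) ≈ 3.2 units.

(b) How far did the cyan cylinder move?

3.1

The cyan cylinder moved from about (15.2, 0.9) to (14.8, 4.0), a distance of √(0.4² + 3.1²) ≈ 3.1.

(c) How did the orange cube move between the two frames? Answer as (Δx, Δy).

(1.3, 1.2)

The orange cube was at about (7.8, 7.4) and moved to about (9.1, 8.6).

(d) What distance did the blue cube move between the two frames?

3.4

From (1.0, 1.7) to (2.4, 4.8), the blue cube covered √(1.4² + 3.1²) ≈ 3.4 units.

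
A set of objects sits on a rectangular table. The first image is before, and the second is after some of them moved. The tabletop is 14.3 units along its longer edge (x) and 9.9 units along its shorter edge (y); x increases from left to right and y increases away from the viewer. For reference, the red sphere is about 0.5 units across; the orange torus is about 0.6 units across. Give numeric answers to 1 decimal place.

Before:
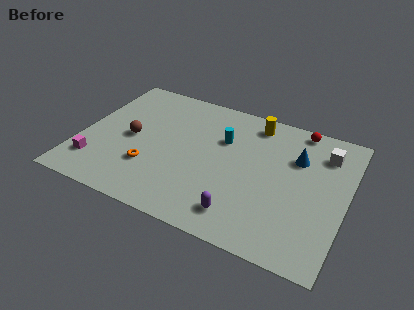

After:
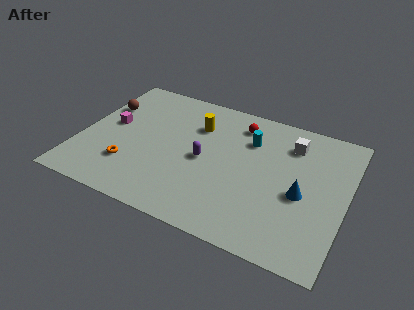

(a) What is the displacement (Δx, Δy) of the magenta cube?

(0.4, 3.2)

The magenta cube started near (1.1, 2.2) and ended near (1.5, 5.4).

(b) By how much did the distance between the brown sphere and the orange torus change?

+2.3

They were about 2.2 units apart before and 4.5 after — 2.3 units further apart.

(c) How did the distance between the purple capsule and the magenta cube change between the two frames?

-2.8

The distance was about 8.0 in the first image and 5.2 in the second, so they moved 2.8 units closer together.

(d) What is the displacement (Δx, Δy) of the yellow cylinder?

(-3.0, -1.4)

From the two frames, the yellow cylinder sits at roughly (9.0, 8.5) before and (6.0, 7.1) after.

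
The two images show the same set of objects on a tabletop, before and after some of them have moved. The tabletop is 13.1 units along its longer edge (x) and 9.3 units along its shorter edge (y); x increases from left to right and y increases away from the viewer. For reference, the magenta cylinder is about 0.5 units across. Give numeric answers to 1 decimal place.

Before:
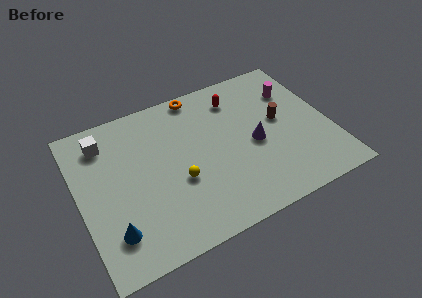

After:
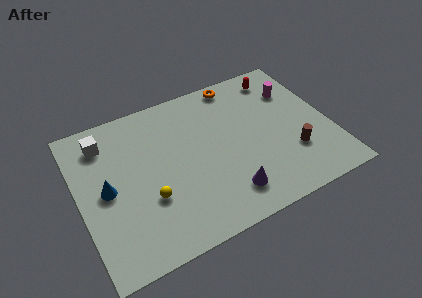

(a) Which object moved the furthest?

the purple cone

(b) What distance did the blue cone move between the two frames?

2.5

The blue cone moved from about (1.4, 2.1) to (1.4, 4.6), a distance of √(0.0² + 2.5²) ≈ 2.5.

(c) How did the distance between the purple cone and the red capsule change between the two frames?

+3.9

Before: roughly 3.2 units apart; after: 7.1. That's 3.9 units further apart.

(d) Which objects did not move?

the white cube and the magenta cylinder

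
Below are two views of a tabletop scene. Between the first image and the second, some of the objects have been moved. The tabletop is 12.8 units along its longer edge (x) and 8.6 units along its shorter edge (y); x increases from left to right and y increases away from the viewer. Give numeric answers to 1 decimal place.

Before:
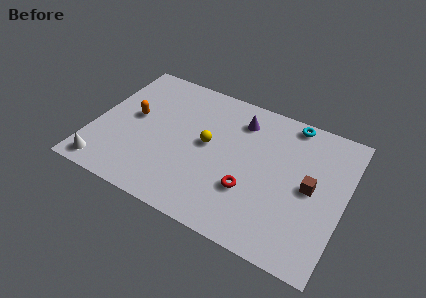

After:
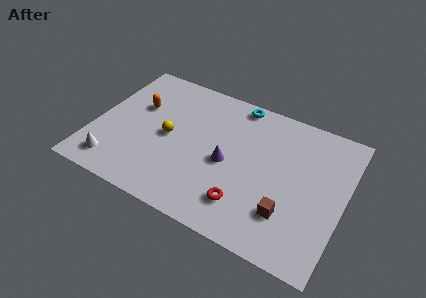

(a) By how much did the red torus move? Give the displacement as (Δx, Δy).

(-0.1, -0.9)

The red torus was at about (8.2, 2.8) and moved to about (8.1, 1.9).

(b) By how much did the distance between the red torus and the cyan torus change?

+0.8

Before: roughly 5.2 units apart; after: 6.0. That's 0.8 units further apart.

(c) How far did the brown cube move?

2.2

The brown cube moved from about (11.1, 4.3) to (10.2, 2.3), a distance of √(0.9² + 2.0²) ≈ 2.2.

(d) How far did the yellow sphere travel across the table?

2.0

From (5.8, 4.6) to (3.8, 4.2), the yellow sphere covered √(2.0² + 0.4²) ≈ 2.0 units.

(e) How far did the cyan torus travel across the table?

2.8

The cyan torus moved from about (9.7, 7.8) to (6.9, 7.8), a distance of √(2.8² + 0.0²) ≈ 2.8.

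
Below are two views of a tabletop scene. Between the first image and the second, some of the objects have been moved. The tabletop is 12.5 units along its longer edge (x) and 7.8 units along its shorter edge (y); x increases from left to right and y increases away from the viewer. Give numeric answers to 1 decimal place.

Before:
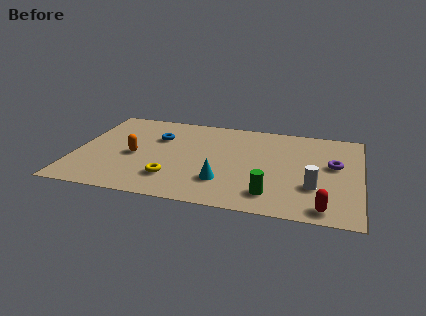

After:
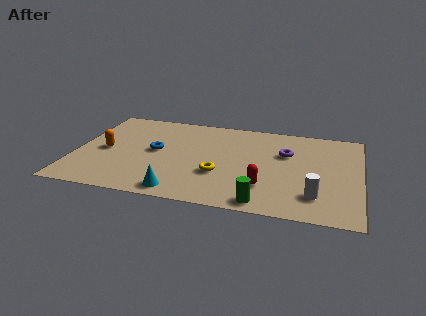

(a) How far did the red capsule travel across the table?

2.9

From (11.0, 0.9) to (8.4, 2.1), the red capsule covered √(2.6² + 1.2²) ≈ 2.9 units.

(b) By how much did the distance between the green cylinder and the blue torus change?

-0.5

Before: roughly 6.4 units apart; after: 5.9. That's 0.5 units closer together.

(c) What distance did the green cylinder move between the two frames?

0.8

The green cylinder was near (8.7, 1.5) before and (8.4, 0.8) after, so it travelled √(0.3² + 0.7²) ≈ 0.8 units.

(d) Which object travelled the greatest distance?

the red capsule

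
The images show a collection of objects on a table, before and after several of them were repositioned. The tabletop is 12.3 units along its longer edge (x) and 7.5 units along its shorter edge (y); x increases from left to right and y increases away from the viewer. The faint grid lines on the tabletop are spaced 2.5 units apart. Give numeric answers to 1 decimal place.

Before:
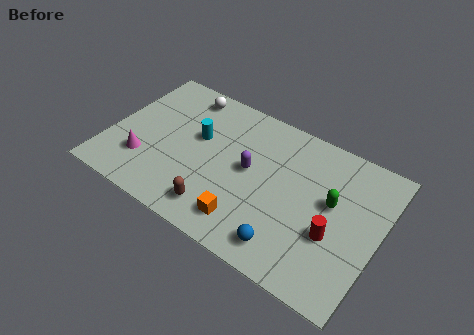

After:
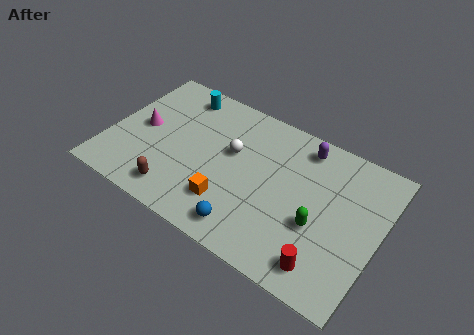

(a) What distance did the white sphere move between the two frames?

3.3

From (2.9, 6.5) to (5.5, 4.5), the white sphere covered √(2.6² + 2.0²) ≈ 3.3 units.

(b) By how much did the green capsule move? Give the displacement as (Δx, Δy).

(-0.4, -1.4)

From the two frames, the green capsule sits at roughly (10.1, 4.3) before and (9.7, 2.9) after.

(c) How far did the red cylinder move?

1.6

The red cylinder moved from about (10.4, 2.8) to (10.3, 1.2), a distance of √(0.1² + 1.6²) ≈ 1.6.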